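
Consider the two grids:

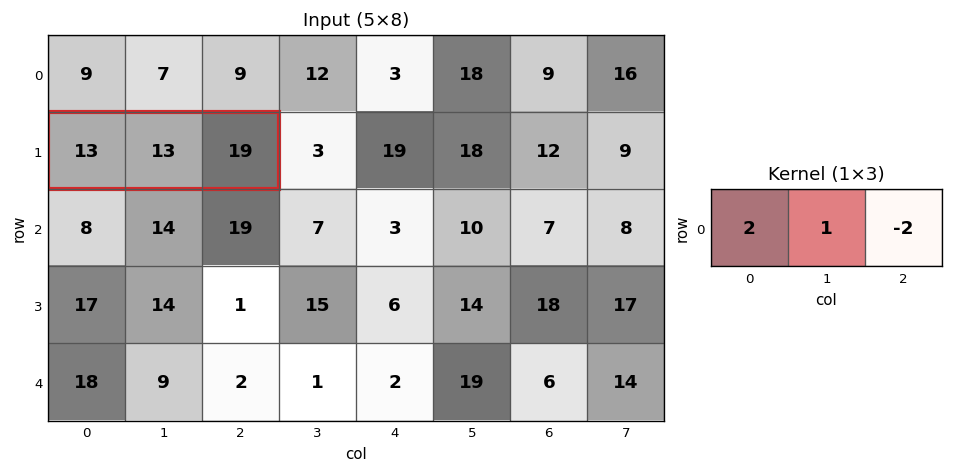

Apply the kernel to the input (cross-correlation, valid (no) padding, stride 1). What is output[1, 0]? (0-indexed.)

1

The receptive field on the input at this output position is [13 13 19]. Elementwise product with the kernel and sum: 13·2 + 13·1 + 19·-2.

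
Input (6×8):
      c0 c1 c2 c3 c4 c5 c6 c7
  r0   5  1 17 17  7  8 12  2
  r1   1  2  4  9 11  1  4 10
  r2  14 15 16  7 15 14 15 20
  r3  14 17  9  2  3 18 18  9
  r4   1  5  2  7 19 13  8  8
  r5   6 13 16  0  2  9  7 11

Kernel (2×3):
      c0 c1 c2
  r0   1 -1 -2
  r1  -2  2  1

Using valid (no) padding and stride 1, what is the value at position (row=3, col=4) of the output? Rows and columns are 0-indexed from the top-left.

The receptive field on the input at this output position is [3 18 18 / 19 13 8]. Elementwise product with the kernel and sum: 3·1 + 18·-1 + 18·-2 + 19·-2 + 13·2 + 8·1.

-55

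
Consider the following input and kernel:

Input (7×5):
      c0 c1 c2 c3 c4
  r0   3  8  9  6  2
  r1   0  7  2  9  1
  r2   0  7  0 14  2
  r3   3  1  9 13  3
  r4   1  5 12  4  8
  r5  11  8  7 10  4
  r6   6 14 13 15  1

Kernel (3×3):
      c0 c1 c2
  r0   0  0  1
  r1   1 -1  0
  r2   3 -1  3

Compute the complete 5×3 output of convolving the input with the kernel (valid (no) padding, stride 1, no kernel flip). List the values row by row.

-5 74 -13
30 49 10
36 21 54
51 53 34
58 79 32

Output[0,0]: The receptive field on the input at this output position is [3 8 9 / 0 7 2 / 0 7 0]. Elementwise product with the kernel and sum: 9·1 + 0·1 + 7·-1 + 0·3 + 7·-1 + 0·3.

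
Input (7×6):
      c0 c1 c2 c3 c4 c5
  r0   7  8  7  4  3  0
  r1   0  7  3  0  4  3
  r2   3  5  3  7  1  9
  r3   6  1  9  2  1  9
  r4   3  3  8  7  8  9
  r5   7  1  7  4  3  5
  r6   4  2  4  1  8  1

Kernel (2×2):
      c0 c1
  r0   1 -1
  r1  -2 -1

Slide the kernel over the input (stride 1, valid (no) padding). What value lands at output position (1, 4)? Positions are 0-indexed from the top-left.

The receptive field on the input at this output position is [4 3 / 1 9]. Elementwise product with the kernel and sum: 4·1 + 3·-1 + 1·-2 + 9·-1.

-10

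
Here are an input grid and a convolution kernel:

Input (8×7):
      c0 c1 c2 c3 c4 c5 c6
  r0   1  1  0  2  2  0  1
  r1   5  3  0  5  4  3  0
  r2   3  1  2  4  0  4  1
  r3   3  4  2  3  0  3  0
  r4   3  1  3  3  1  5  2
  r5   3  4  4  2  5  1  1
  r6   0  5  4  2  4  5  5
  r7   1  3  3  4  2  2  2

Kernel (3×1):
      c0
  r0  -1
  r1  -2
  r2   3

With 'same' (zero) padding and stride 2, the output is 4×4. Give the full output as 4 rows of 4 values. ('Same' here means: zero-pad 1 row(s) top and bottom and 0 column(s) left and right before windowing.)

Output[0,0]: The receptive field on the zero-padded input at this output position is [0 / 1 / 5]. Elementwise product with the kernel and sum: 0·-1 + 1·-2 + 5·3.
Output[0,1]: The receptive field on the zero-padded input at this output position is [0 / 0 / 0]. Elementwise product with the kernel and sum: 0·-1 + 0·-2 + 0·3.

13 0 8 -2
-2 2 -4 -2
0 4 13 -1
0 -3 -7 -5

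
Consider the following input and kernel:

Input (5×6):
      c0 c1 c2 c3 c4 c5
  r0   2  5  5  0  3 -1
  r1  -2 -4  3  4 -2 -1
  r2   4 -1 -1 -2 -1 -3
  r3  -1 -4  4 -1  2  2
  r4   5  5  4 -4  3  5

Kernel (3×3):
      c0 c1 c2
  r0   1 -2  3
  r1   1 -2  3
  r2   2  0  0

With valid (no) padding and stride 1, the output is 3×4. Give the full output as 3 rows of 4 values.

Output[0,0]: The receptive field on the input at this output position is [2 5 5 / -2 -4 3 / 4 -1 -1]. Elementwise product with the kernel and sum: 2·1 + 5·-2 + 5·3 + -2·1 + -4·-2 + 3·3 + 4·2.

30 -5 1 -8
16 -11 -3 -6
32 -10 20 -16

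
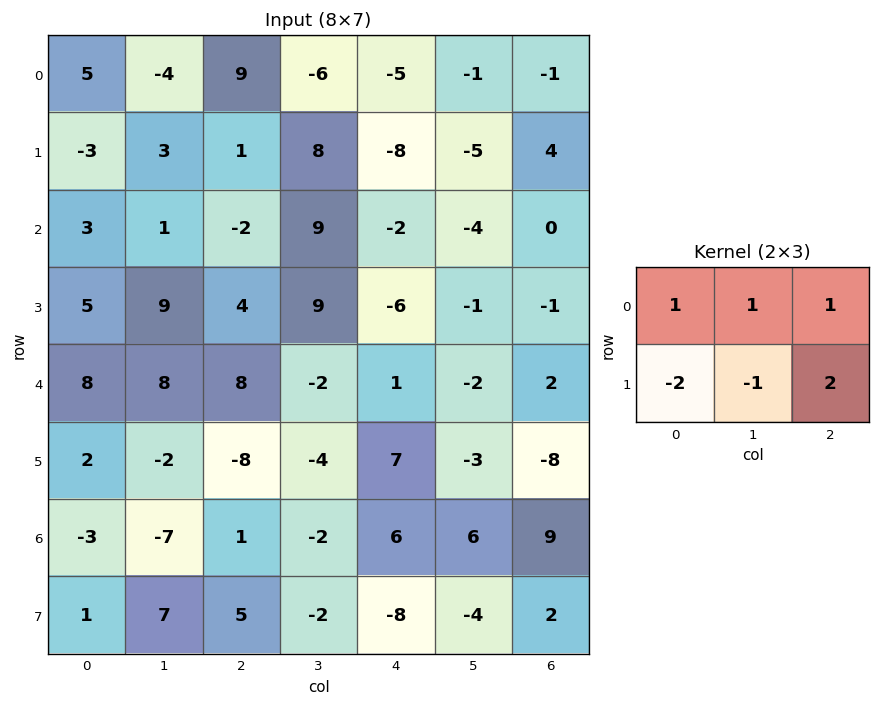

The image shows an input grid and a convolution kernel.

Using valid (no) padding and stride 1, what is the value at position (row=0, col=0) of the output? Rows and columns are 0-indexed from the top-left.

The receptive field on the input at this output position is [5 -4 9 / -3 3 1]. Elementwise product with the kernel and sum: 5·1 + -4·1 + 9·1 + -3·-2 + 3·-1 + 1·2.

15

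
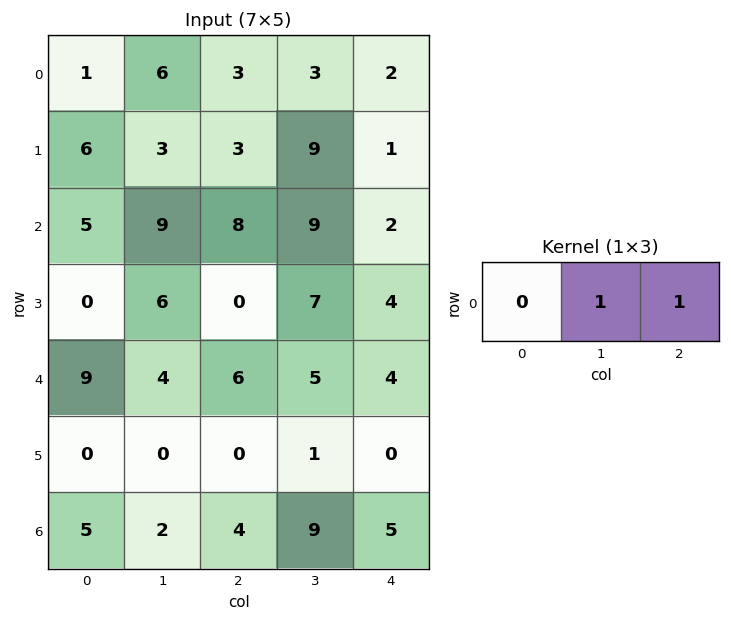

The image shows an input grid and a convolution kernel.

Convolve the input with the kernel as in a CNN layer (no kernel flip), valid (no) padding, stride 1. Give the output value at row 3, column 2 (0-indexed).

The receptive field on the input at this output position is [0 7 4]. Elementwise product with the kernel and sum: 7·1 + 4·1.

11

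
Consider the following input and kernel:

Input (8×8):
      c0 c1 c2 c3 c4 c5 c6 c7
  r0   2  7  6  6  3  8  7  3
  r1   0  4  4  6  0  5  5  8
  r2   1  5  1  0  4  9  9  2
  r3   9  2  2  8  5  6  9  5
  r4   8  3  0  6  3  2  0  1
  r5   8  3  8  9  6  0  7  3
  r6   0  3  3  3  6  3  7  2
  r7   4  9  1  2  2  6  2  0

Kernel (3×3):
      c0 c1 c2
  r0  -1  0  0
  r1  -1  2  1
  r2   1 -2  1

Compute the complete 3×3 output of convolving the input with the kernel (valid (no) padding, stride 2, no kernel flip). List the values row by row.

Output[0,0]: The receptive field on the input at this output position is [2 7 6 / 0 4 4 / 1 5 1]. Elementwise product with the kernel and sum: 2·-1 + 0·-1 + 4·2 + 4·1 + 1·1 + 5·-2 + 1·1.
Output[0,1]: The receptive field on the input at this output position is [6 6 3 / 4 6 0 / 1 0 4]. Elementwise product with the kernel and sum: 6·-1 + 4·-1 + 6·2 + 0·1 + 1·1 + 0·-2 + 4·1.

2 7 7
-2 9 11
-5 19 5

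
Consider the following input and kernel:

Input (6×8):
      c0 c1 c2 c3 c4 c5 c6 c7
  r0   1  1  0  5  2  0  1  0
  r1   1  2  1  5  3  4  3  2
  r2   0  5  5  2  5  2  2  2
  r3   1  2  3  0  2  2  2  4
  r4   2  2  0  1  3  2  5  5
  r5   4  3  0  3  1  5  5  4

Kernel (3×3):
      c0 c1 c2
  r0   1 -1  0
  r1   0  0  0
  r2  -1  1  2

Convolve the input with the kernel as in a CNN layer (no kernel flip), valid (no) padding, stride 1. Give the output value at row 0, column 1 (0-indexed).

The receptive field on the input at this output position is [1 0 5 / 2 1 5 / 5 5 2]. Elementwise product with the kernel and sum: 1·1 + 0·-1 + 5·-1 + 5·1 + 2·2.

5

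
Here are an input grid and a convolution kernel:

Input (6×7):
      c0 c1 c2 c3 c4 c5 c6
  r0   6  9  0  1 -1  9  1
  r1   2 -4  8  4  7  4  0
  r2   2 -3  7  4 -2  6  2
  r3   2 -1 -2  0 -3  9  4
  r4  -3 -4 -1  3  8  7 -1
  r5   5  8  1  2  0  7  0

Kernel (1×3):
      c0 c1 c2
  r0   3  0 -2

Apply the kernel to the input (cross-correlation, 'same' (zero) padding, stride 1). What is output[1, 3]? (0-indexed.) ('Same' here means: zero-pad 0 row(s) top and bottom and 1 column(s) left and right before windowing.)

10

The receptive field on the zero-padded input at this output position is [8 4 7]. Elementwise product with the kernel and sum: 8·3 + 7·-2.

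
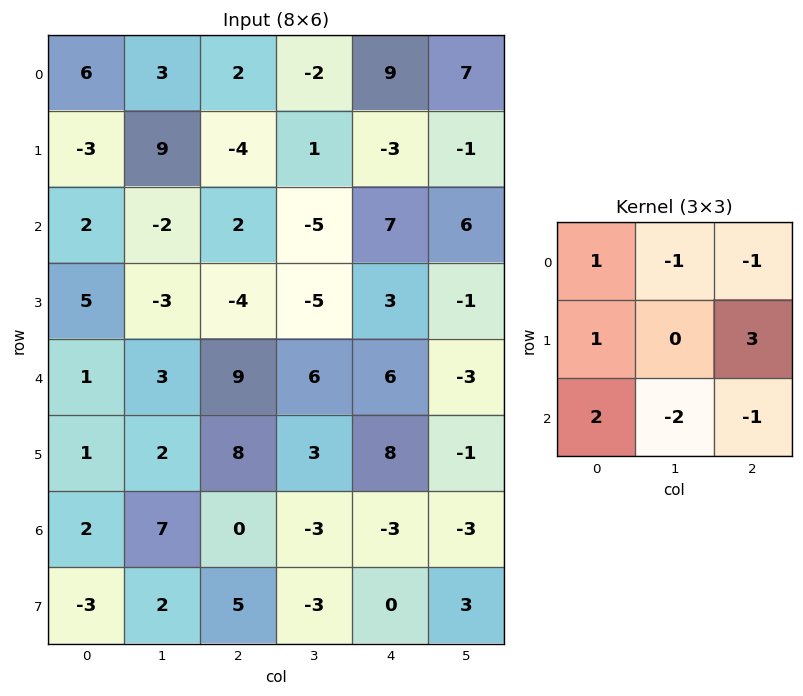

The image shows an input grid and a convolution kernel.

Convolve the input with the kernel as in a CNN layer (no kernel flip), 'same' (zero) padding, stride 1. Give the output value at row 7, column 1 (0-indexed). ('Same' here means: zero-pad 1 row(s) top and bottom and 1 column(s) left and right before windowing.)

7

The receptive field on the zero-padded input at this output position is [2 7 0 / -3 2 5 / 0 0 0]. Elementwise product with the kernel and sum: 2·1 + 7·-1 + 0·-1 + -3·1 + 5·3 + 0·2 + 0·-2 + 0·-1.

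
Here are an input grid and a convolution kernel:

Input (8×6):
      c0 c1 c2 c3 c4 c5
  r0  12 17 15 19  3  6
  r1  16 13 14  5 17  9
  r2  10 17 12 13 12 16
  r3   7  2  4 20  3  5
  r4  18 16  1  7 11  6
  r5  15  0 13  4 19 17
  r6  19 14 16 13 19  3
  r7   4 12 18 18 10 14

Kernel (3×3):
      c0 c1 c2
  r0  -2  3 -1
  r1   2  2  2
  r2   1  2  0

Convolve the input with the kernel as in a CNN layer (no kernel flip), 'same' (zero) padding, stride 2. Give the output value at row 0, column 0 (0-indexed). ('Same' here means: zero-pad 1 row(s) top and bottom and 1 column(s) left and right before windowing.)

90

The receptive field on the zero-padded input at this output position is [0 0 0 / 0 12 17 / 0 16 13]. Elementwise product with the kernel and sum: 0·-2 + 0·3 + 0·-1 + 0·2 + 12·2 + 17·2 + 0·1 + 16·2.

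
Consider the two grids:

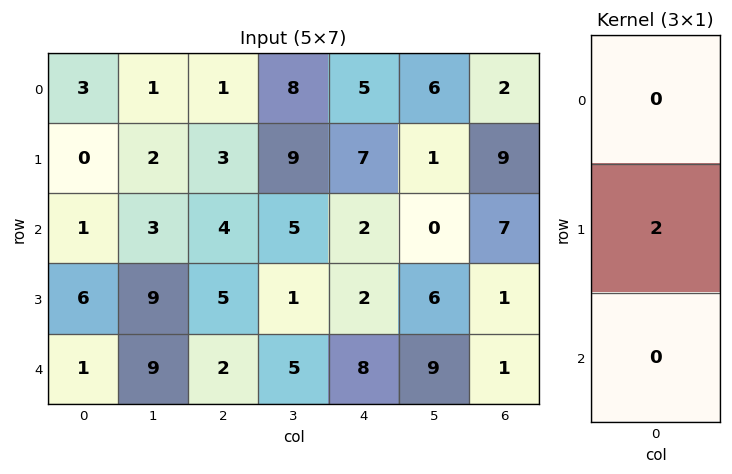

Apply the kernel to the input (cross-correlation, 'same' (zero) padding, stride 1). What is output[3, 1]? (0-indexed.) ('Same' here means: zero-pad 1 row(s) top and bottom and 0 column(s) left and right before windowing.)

18

The receptive field on the zero-padded input at this output position is [3 / 9 / 9]. Elementwise product with the kernel and sum: 9·2.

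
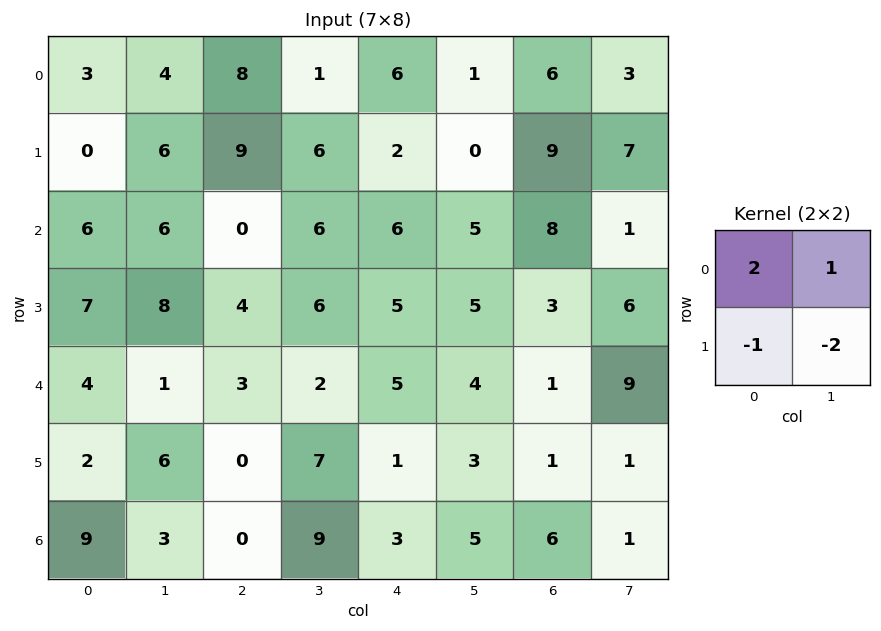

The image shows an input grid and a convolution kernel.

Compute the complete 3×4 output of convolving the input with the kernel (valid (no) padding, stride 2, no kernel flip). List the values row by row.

-2 -4 11 -8
-5 -10 2 2
-5 -6 7 8

Output[0,0]: The receptive field on the input at this output position is [3 4 / 0 6]. Elementwise product with the kernel and sum: 3·2 + 4·1 + 0·-1 + 6·-2.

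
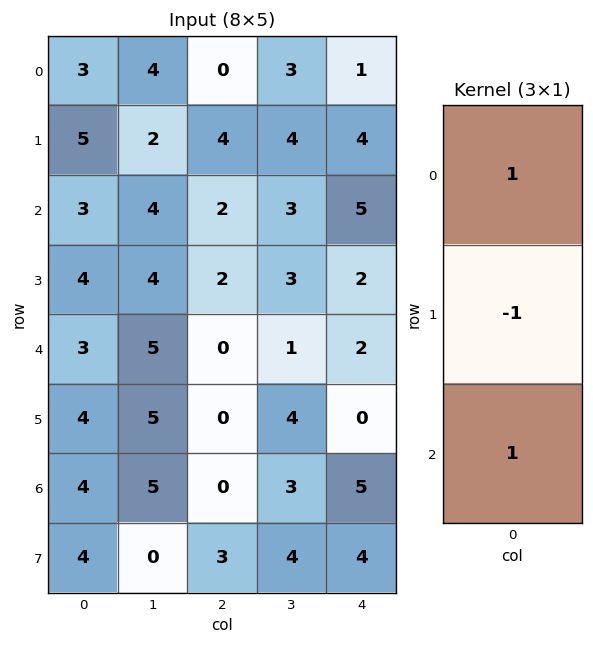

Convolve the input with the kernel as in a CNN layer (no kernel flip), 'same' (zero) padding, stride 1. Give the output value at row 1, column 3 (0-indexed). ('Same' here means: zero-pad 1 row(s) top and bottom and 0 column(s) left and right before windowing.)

2

The receptive field on the zero-padded input at this output position is [3 / 4 / 3]. Elementwise product with the kernel and sum: 3·1 + 4·-1 + 3·1.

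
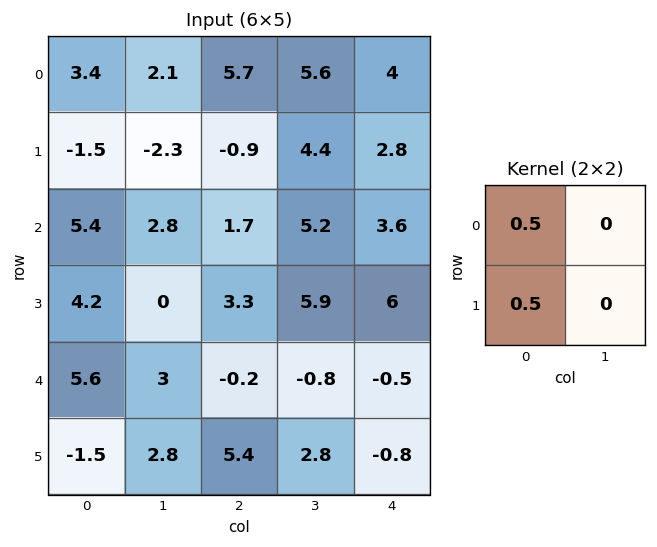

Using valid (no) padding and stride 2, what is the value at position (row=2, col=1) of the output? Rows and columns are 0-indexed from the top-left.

2.6

The receptive field on the input at this output position is [-0.2 -0.8 / 5.4 2.8]. Elementwise product with the kernel and sum: -0.2·0.5 + 5.4·0.5.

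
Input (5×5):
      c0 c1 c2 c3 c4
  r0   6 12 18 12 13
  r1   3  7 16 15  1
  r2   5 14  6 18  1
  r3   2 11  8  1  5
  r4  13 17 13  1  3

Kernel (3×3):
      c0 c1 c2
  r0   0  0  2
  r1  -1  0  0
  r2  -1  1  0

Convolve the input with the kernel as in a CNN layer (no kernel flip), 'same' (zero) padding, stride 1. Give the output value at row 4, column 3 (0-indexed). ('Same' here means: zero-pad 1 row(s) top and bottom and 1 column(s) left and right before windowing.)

The receptive field on the zero-padded input at this output position is [8 1 5 / 13 1 3 / 0 0 0]. Elementwise product with the kernel and sum: 5·2 + 13·-1 + 0·-1 + 0·1.

-3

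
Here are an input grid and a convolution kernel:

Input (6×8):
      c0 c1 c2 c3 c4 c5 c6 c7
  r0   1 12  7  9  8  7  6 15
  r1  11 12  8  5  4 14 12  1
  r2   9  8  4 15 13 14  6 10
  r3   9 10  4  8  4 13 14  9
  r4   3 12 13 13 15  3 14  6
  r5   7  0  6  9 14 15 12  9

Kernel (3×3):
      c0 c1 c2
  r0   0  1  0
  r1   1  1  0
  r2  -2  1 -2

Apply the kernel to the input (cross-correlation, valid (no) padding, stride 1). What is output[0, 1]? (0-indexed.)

The receptive field on the input at this output position is [12 7 9 / 12 8 5 / 8 4 15]. Elementwise product with the kernel and sum: 7·1 + 12·1 + 8·1 + 8·-2 + 4·1 + 15·-2.

-15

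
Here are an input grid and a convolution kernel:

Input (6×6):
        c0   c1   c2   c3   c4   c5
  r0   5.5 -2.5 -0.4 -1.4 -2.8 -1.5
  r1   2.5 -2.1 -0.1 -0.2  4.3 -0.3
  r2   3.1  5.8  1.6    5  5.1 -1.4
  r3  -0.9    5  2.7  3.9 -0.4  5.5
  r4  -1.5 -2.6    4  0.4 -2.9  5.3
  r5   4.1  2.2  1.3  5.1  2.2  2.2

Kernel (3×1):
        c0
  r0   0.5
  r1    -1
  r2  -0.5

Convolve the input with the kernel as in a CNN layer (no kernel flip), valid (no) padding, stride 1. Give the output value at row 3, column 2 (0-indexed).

The receptive field on the input at this output position is [2.7 / 4 / 1.3]. Elementwise product with the kernel and sum: 2.7·0.5 + 4·-1 + 1.3·-0.5.

-3.3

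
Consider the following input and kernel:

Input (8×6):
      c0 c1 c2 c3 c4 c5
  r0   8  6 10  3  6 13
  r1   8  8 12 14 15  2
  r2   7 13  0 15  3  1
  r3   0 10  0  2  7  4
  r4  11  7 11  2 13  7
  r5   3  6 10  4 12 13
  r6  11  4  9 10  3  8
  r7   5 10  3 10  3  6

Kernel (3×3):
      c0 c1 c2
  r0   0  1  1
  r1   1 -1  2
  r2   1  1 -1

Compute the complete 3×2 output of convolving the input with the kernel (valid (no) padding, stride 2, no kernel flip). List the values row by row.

Output[0,0]: The receptive field on the input at this output position is [8 6 10 / 8 8 12 / 7 13 0]. Elementwise product with the kernel and sum: 6·1 + 10·1 + 8·1 + 8·-1 + 12·2 + 7·1 + 13·1 + 0·-1.
Output[0,1]: The receptive field on the input at this output position is [10 3 6 / 12 14 15 / 0 15 3]. Elementwise product with the kernel and sum: 3·1 + 6·1 + 12·1 + 14·-1 + 15·2 + 0·1 + 15·1 + 3·-1.

60 49
10 30
41 61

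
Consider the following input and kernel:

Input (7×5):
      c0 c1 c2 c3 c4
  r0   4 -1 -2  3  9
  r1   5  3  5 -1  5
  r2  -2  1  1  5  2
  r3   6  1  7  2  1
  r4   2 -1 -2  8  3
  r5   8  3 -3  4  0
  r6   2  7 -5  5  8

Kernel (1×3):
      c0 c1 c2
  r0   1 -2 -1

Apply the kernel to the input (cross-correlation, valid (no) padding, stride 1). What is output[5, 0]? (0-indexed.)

5

The receptive field on the input at this output position is [8 3 -3]. Elementwise product with the kernel and sum: 8·1 + 3·-2 + -3·-1.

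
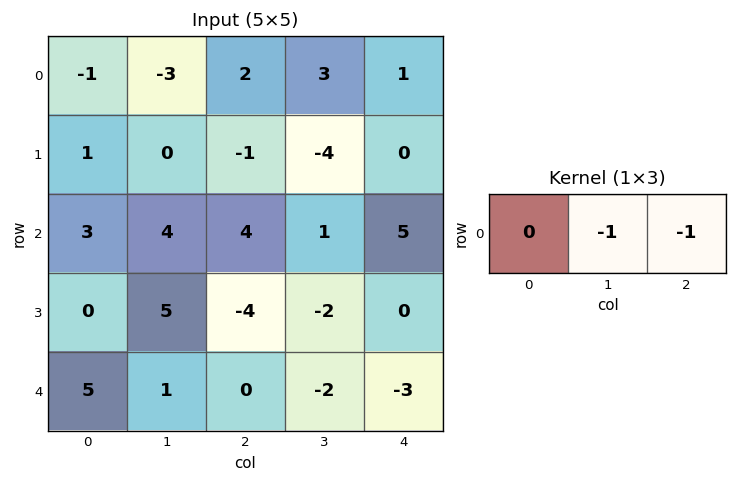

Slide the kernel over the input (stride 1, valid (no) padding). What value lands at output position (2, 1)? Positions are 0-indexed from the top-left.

The receptive field on the input at this output position is [4 4 1]. Elementwise product with the kernel and sum: 4·-1 + 1·-1.

-5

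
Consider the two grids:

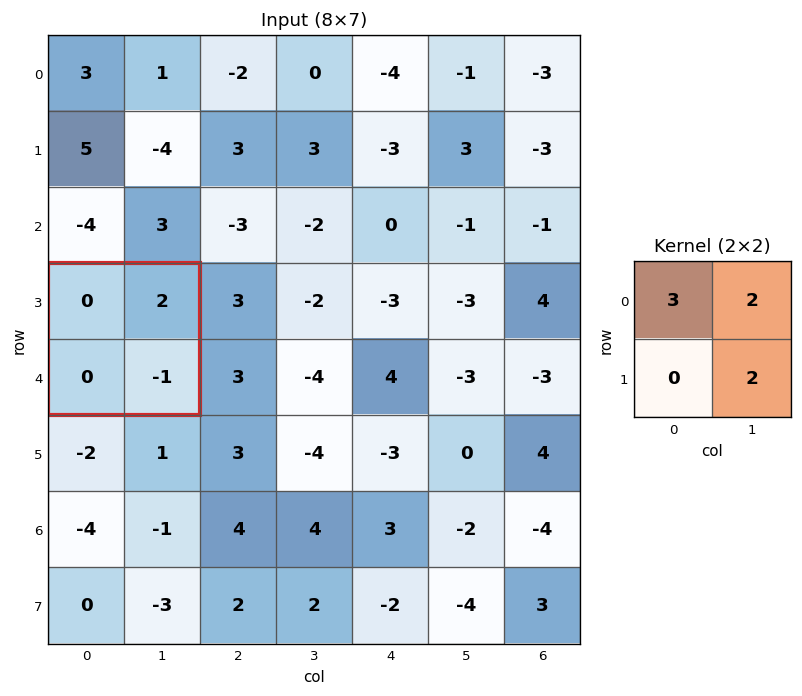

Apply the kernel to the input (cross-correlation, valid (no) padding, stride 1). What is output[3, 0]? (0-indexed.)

2

The receptive field on the input at this output position is [0 2 / 0 -1]. Elementwise product with the kernel and sum: 0·3 + 2·2 + -1·2.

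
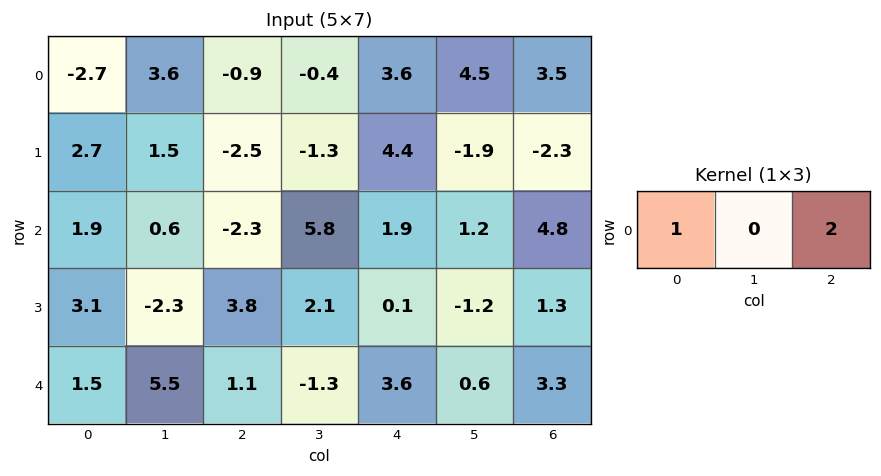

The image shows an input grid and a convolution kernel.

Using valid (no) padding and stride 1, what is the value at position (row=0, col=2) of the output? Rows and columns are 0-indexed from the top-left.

The receptive field on the input at this output position is [-0.9 -0.4 3.6]. Elementwise product with the kernel and sum: -0.9·1 + 3.6·2.

6.3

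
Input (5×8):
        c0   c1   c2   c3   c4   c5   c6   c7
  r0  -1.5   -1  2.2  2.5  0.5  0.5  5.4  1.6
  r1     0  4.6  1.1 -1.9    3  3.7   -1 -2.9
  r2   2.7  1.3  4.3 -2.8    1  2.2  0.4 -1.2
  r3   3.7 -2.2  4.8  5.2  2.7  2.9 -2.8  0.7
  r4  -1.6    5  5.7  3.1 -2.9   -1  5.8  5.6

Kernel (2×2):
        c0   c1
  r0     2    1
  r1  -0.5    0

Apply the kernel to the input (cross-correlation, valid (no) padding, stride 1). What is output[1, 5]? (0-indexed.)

5.3

The receptive field on the input at this output position is [3.7 -1 / 2.2 0.4]. Elementwise product with the kernel and sum: 3.7·2 + -1·1 + 2.2·-0.5.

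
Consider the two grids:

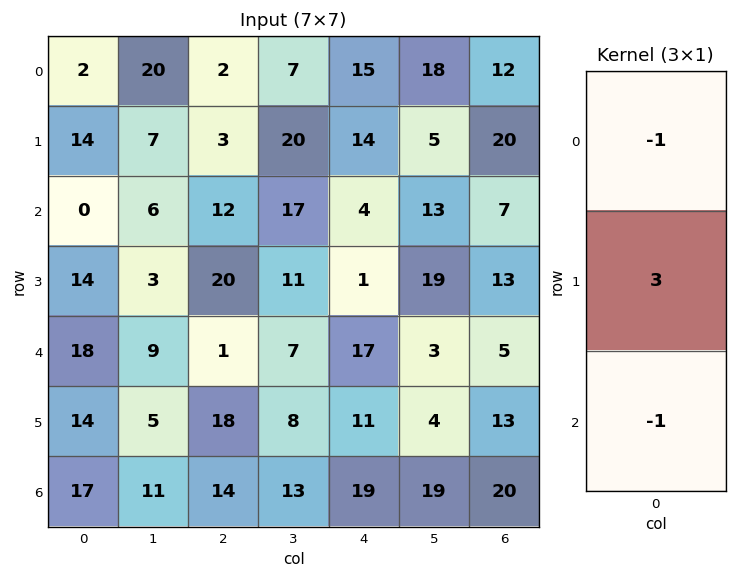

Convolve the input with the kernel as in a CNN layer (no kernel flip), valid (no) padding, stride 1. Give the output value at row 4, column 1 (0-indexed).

-5

The receptive field on the input at this output position is [9 / 5 / 11]. Elementwise product with the kernel and sum: 9·-1 + 5·3 + 11·-1.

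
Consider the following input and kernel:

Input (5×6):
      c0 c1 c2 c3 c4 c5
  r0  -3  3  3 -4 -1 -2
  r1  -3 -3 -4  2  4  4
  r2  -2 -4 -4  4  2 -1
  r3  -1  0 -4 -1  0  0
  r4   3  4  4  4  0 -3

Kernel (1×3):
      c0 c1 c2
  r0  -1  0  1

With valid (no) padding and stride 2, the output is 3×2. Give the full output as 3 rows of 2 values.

Output[0,0]: The receptive field on the input at this output position is [-3 3 3]. Elementwise product with the kernel and sum: -3·-1 + 3·1.

6 -4
-2 6
1 -4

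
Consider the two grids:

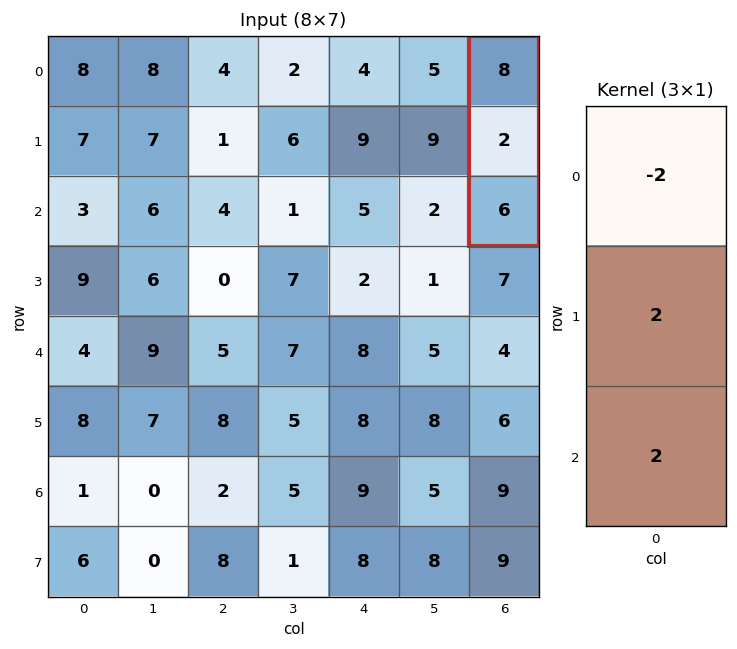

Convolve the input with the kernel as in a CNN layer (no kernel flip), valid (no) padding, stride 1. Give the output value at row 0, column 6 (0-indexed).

The receptive field on the input at this output position is [8 / 2 / 6]. Elementwise product with the kernel and sum: 8·-2 + 2·2 + 6·2.

0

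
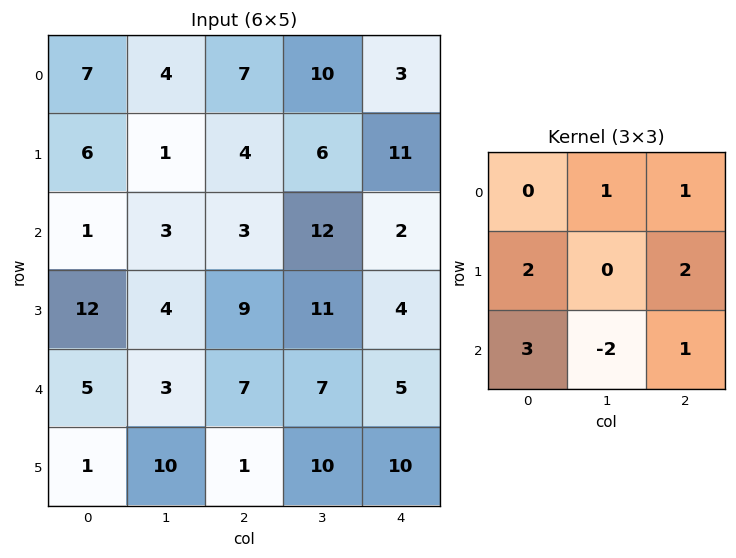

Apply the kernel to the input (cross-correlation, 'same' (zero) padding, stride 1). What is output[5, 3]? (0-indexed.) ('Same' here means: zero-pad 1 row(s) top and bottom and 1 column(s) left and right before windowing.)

34

The receptive field on the zero-padded input at this output position is [7 7 5 / 1 10 10 / 0 0 0]. Elementwise product with the kernel and sum: 7·1 + 5·1 + 1·2 + 10·2 + 0·3 + 0·-2 + 0·1.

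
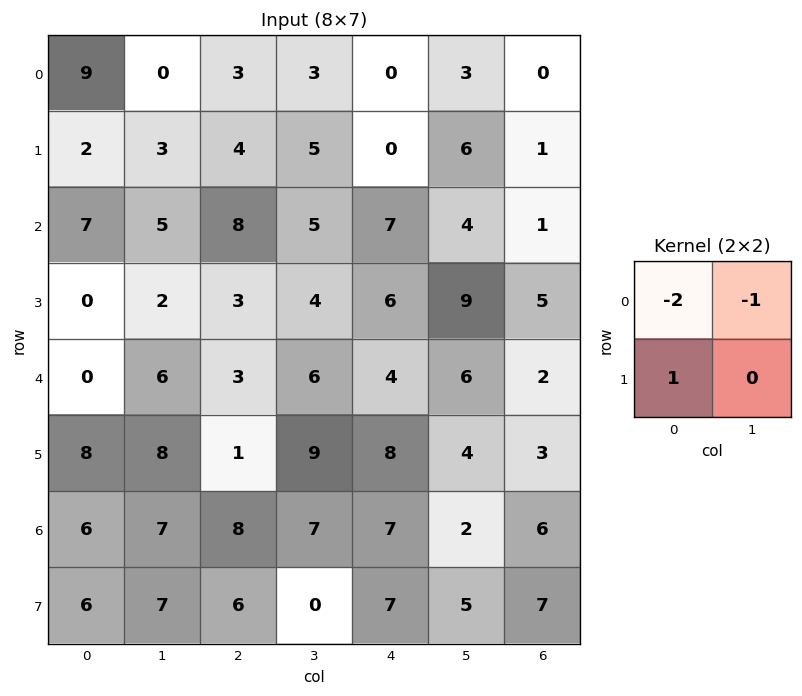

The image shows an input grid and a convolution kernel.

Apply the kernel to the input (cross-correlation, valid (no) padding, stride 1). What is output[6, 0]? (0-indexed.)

-13

The receptive field on the input at this output position is [6 7 / 6 7]. Elementwise product with the kernel and sum: 6·-2 + 7·-1 + 6·1.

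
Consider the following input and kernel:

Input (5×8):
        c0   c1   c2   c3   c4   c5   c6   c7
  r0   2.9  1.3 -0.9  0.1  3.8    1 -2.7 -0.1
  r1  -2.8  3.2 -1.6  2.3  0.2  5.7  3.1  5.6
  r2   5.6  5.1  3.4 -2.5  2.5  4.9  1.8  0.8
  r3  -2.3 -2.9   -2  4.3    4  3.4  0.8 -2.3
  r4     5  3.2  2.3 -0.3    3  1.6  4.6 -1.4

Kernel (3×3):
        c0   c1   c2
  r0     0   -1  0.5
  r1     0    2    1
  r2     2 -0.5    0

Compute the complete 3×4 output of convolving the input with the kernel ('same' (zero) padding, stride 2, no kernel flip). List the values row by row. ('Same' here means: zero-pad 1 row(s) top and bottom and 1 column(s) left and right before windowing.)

8.5 5.5 13.1 4.35
21.85 2.25 19.15 10.5
14.05 8.45 5.3 5.85

Output[0,0]: The receptive field on the zero-padded input at this output position is [0 0 0 / 0 2.9 1.3 / 0 -2.8 3.2]. Elementwise product with the kernel and sum: 0·-1 + 0·0.5 + 2.9·2 + 1.3·1 + 0·2 + -2.8·-0.5.
Output[0,1]: The receptive field on the zero-padded input at this output position is [0 0 0 / 1.3 -0.9 0.1 / 3.2 -1.6 2.3]. Elementwise product with the kernel and sum: 0·-1 + 0·0.5 + -0.9·2 + 0.1·1 + 3.2·2 + -1.6·-0.5.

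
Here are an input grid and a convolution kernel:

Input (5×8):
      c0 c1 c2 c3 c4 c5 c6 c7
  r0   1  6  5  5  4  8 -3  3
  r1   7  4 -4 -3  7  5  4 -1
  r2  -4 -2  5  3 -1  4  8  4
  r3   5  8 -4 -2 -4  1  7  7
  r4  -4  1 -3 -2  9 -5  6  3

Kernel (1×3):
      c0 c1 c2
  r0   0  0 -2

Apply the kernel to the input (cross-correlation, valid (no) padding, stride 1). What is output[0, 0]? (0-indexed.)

-10

The receptive field on the input at this output position is [1 6 5]. Elementwise product with the kernel and sum: 5·-2.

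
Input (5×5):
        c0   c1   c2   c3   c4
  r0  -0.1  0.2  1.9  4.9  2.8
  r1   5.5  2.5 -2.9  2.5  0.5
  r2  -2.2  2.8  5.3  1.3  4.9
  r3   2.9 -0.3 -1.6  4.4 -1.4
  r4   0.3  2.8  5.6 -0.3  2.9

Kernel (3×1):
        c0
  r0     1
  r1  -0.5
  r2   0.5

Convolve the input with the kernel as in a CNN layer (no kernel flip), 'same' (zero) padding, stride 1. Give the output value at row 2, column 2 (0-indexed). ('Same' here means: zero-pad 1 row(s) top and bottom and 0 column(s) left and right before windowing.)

The receptive field on the zero-padded input at this output position is [-2.9 / 5.3 / -1.6]. Elementwise product with the kernel and sum: -2.9·1 + 5.3·-0.5 + -1.6·0.5.

-6.35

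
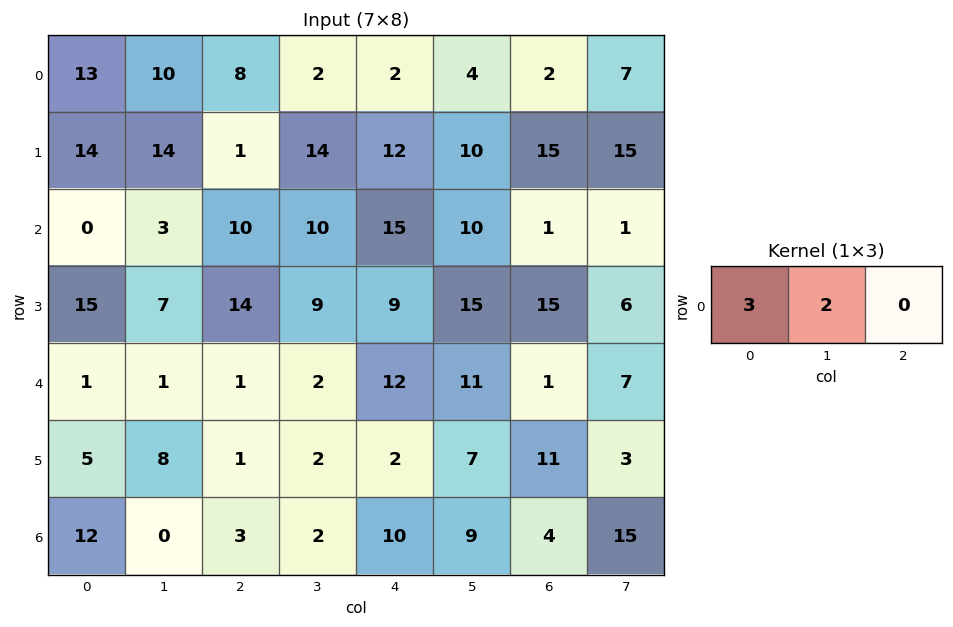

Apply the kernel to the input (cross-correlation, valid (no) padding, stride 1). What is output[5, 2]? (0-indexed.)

The receptive field on the input at this output position is [1 2 2]. Elementwise product with the kernel and sum: 1·3 + 2·2.

7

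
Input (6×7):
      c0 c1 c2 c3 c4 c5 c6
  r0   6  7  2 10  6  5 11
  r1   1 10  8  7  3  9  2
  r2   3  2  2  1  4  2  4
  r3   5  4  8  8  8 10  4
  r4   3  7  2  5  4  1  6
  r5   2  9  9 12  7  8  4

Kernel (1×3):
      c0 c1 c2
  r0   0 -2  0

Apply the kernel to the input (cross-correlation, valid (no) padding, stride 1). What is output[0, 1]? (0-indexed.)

-4

The receptive field on the input at this output position is [7 2 10]. Elementwise product with the kernel and sum: 2·-2.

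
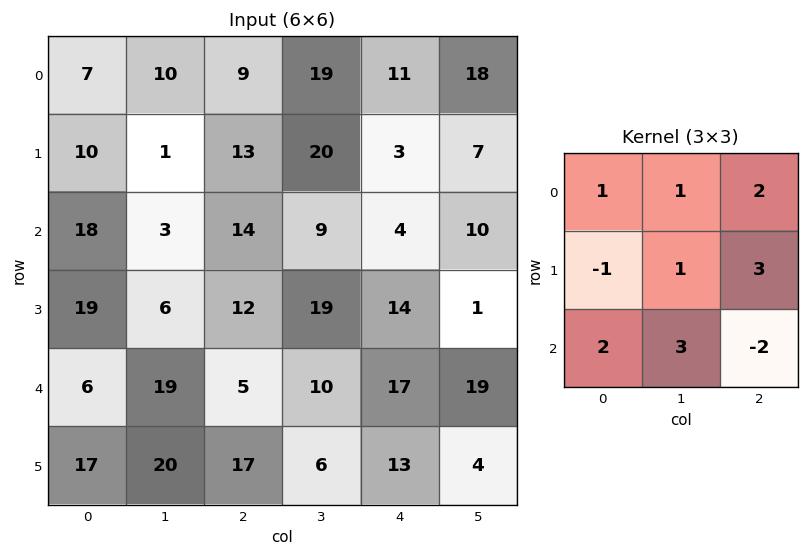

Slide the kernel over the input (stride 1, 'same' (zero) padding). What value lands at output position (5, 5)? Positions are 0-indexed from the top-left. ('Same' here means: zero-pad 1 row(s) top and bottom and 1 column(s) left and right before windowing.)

27

The receptive field on the zero-padded input at this output position is [17 19 0 / 13 4 0 / 0 0 0]. Elementwise product with the kernel and sum: 17·1 + 19·1 + 0·2 + 13·-1 + 4·1 + 0·3 + 0·2 + 0·3 + 0·-2.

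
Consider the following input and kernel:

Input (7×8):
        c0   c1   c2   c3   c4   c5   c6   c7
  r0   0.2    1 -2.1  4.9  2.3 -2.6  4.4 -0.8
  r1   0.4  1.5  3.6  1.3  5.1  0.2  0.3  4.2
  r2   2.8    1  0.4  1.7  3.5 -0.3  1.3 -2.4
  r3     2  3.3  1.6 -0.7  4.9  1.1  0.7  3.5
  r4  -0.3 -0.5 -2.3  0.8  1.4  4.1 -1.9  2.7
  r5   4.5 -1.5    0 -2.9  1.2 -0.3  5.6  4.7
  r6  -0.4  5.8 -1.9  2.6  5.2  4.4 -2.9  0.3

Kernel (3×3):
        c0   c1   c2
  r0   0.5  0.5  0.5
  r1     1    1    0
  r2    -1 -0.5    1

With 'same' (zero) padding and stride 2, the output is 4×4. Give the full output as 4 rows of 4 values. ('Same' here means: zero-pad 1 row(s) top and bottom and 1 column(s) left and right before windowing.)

Output[0,0]: The receptive field on the zero-padded input at this output position is [0 0 0 / 0 0.2 1 / 0 0.4 1.5]. Elementwise product with the kernel and sum: 0·0.5 + 0·0.5 + 0·0.5 + 0·1 + 0.2·1 + 0·-1 + 0.4·-0.5 + 1.5·1.
Output[0,1]: The receptive field on the zero-padded input at this output position is [0 0 0 / 1 -2.1 4.9 / 1.5 3.6 1.3]. Elementwise product with the kernel and sum: 0·0.5 + 0·0.5 + 0·0.5 + 1·1 + -2.1·1 + 1.5·-1 + 3.6·-0.5 + 1.3·1.

1.5 -3.1 3.55 5.65
6.05 -0.2 7.85 5.4
-1.4 -2.1 6.85 7.05
1.1 1.7 6.8 6.5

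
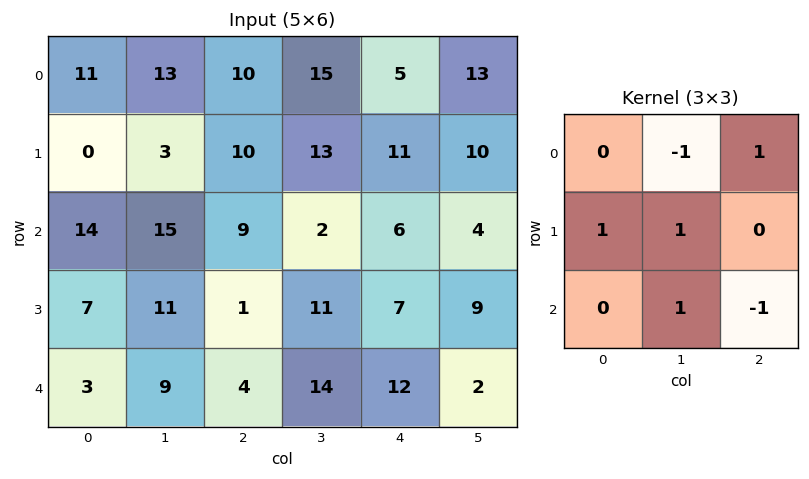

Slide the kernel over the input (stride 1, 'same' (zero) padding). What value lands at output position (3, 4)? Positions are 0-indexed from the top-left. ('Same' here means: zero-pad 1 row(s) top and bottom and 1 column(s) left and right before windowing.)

The receptive field on the zero-padded input at this output position is [2 6 4 / 11 7 9 / 14 12 2]. Elementwise product with the kernel and sum: 6·-1 + 4·1 + 11·1 + 7·1 + 12·1 + 2·-1.

26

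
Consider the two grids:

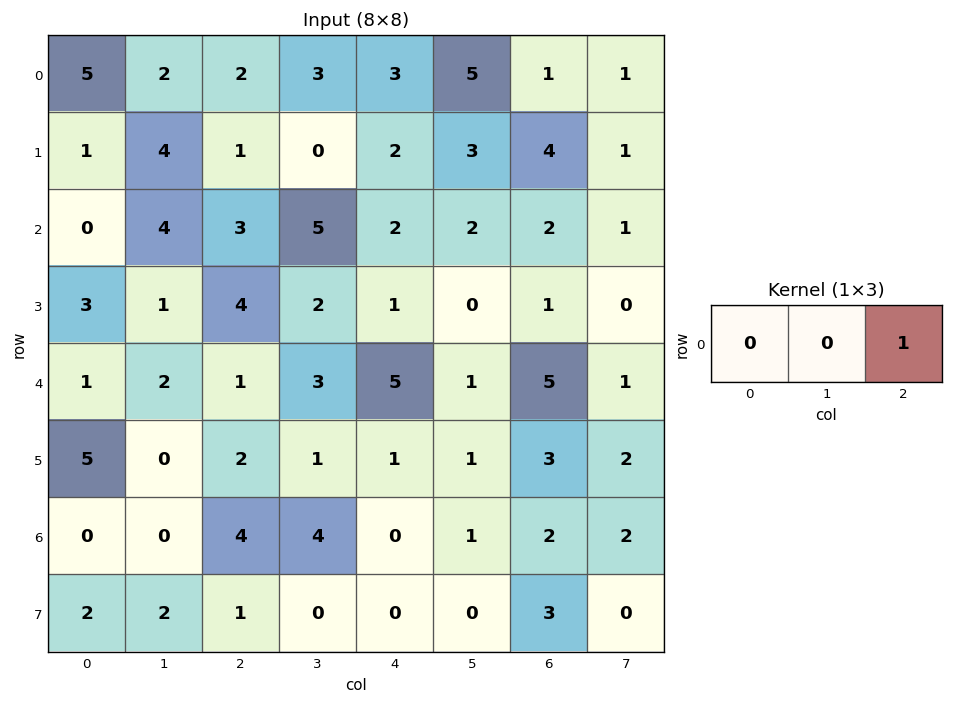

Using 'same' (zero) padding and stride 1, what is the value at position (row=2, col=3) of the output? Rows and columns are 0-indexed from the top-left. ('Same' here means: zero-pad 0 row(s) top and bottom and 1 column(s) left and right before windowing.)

2

The receptive field on the zero-padded input at this output position is [3 5 2]. Elementwise product with the kernel and sum: 2·1.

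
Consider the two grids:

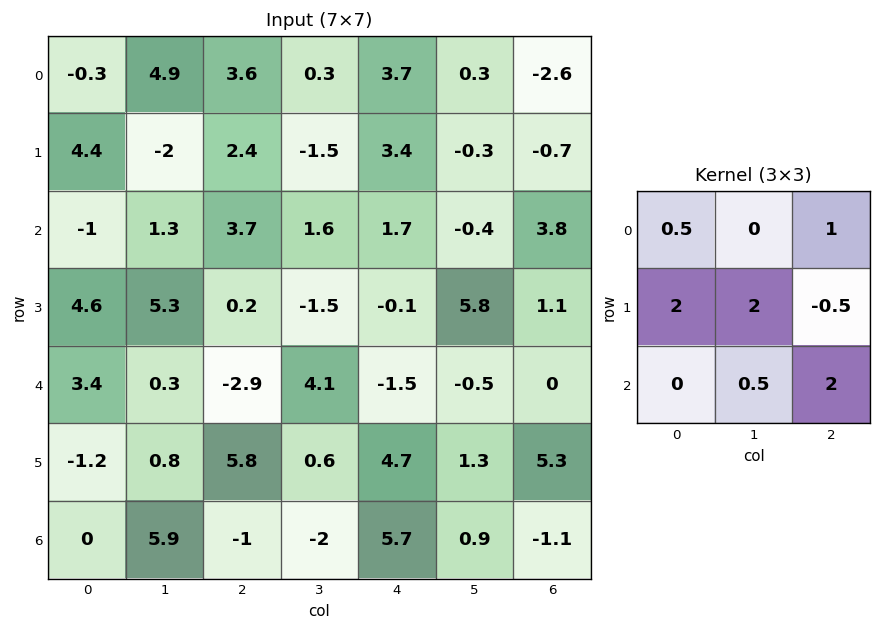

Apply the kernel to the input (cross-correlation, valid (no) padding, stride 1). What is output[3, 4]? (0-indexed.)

The receptive field on the input at this output position is [-0.1 5.8 1.1 / -1.5 -0.5 0 / 4.7 1.3 5.3]. Elementwise product with the kernel and sum: -0.1·0.5 + 1.1·1 + -1.5·2 + -0.5·2 + 0·-0.5 + 1.3·0.5 + 5.3·2.

8.3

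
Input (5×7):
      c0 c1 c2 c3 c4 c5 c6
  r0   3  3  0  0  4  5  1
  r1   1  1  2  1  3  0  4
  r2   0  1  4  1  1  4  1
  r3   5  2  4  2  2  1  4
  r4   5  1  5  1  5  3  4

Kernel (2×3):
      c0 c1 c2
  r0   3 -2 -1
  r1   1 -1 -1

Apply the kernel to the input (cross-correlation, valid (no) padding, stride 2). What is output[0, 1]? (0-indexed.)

The receptive field on the input at this output position is [0 0 4 / 2 1 3]. Elementwise product with the kernel and sum: 0·3 + 0·-2 + 4·-1 + 2·1 + 1·-1 + 3·-1.

-6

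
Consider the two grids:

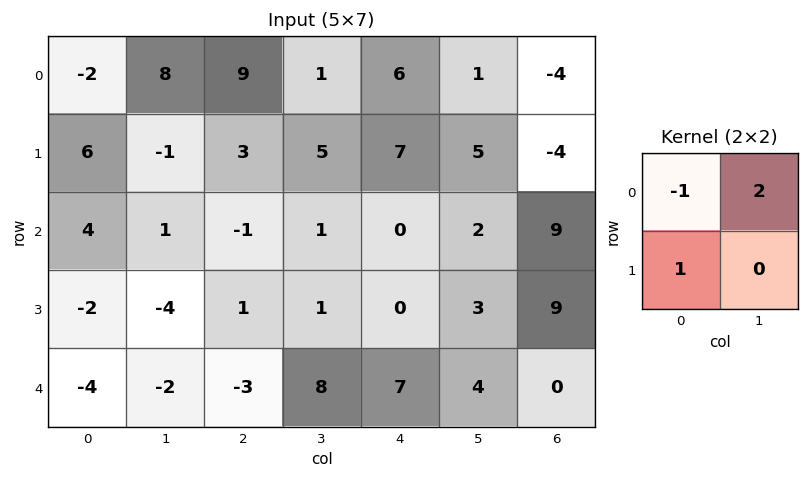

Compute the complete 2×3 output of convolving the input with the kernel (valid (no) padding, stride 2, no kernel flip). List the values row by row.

Output[0,0]: The receptive field on the input at this output position is [-2 8 / 6 -1]. Elementwise product with the kernel and sum: -2·-1 + 8·2 + 6·1.

24 -4 3
-4 4 4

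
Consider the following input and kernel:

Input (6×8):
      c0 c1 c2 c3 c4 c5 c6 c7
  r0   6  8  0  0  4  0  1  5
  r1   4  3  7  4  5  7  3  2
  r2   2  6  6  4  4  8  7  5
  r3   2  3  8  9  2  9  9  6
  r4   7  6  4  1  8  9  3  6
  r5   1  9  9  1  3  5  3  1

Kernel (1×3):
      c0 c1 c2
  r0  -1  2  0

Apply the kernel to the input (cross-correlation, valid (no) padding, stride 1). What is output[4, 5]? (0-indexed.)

The receptive field on the input at this output position is [9 3 6]. Elementwise product with the kernel and sum: 9·-1 + 3·2.

-3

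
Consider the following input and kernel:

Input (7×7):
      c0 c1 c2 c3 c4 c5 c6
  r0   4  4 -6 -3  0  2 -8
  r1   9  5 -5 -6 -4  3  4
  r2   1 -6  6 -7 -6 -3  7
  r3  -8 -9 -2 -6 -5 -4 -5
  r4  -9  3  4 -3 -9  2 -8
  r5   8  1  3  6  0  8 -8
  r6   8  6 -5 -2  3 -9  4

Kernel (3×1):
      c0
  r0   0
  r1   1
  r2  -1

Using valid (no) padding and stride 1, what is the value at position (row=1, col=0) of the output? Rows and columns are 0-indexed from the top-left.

9

The receptive field on the input at this output position is [9 / 1 / -8]. Elementwise product with the kernel and sum: 1·1 + -8·-1.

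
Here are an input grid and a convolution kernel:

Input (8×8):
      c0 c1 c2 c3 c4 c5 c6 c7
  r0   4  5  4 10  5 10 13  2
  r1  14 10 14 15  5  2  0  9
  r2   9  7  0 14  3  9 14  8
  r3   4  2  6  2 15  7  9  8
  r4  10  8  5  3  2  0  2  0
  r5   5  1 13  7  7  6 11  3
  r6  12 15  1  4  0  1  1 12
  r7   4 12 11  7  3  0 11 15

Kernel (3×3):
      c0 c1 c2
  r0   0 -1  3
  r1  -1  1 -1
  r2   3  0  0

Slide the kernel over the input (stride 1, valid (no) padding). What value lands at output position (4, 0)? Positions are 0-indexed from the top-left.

26

The receptive field on the input at this output position is [10 8 5 / 5 1 13 / 12 15 1]. Elementwise product with the kernel and sum: 8·-1 + 5·3 + 5·-1 + 1·1 + 13·-1 + 12·3.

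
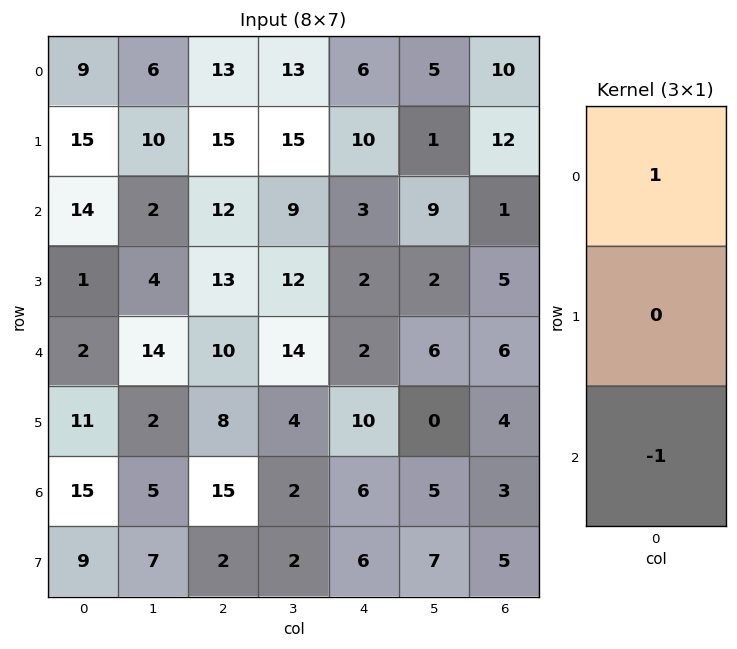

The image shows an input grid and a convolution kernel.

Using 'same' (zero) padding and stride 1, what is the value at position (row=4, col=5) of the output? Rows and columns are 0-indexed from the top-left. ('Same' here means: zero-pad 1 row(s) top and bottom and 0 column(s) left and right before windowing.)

The receptive field on the zero-padded input at this output position is [2 / 6 / 0]. Elementwise product with the kernel and sum: 2·1 + 0·-1.

2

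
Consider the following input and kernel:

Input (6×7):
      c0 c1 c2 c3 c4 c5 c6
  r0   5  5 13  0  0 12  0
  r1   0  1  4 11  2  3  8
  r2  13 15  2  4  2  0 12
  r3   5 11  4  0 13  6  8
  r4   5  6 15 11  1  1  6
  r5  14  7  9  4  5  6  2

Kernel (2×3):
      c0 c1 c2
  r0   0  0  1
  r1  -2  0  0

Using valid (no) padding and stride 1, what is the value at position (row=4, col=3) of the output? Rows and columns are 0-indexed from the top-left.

-7

The receptive field on the input at this output position is [11 1 1 / 4 5 6]. Elementwise product with the kernel and sum: 1·1 + 4·-2.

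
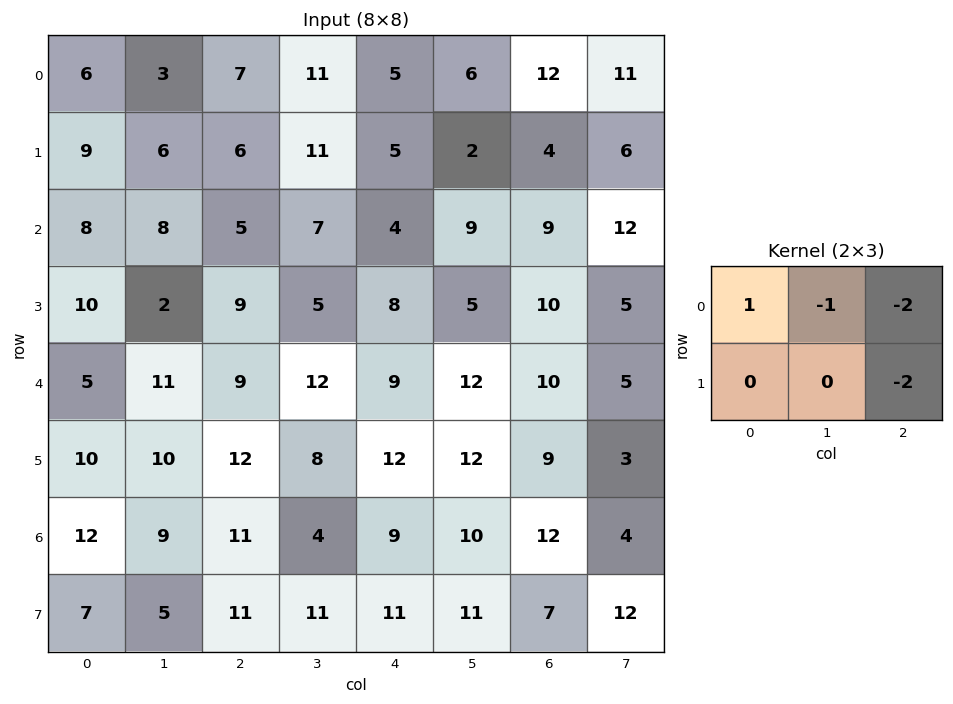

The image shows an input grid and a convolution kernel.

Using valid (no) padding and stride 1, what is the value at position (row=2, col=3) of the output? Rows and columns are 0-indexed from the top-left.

-25

The receptive field on the input at this output position is [7 4 9 / 5 8 5]. Elementwise product with the kernel and sum: 7·1 + 4·-1 + 9·-2 + 5·-2.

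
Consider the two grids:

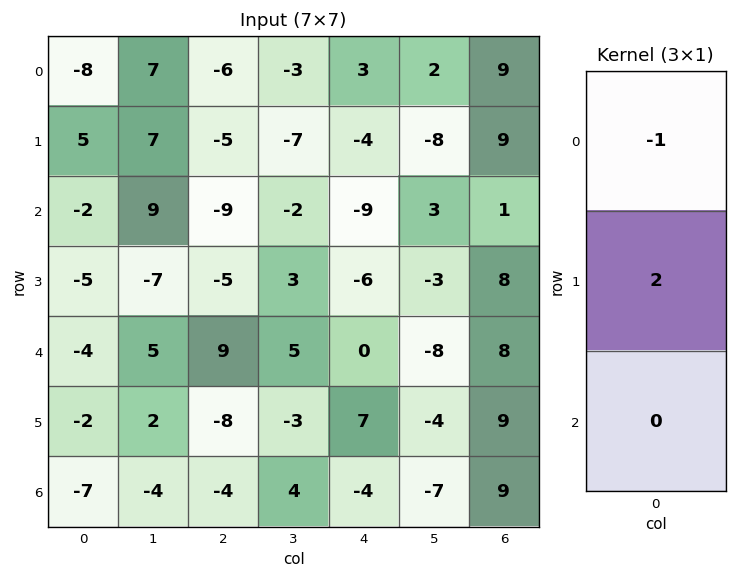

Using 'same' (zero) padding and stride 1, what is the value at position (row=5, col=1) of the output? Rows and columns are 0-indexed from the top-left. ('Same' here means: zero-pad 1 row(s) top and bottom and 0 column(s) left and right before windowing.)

-1

The receptive field on the zero-padded input at this output position is [5 / 2 / -4]. Elementwise product with the kernel and sum: 5·-1 + 2·2.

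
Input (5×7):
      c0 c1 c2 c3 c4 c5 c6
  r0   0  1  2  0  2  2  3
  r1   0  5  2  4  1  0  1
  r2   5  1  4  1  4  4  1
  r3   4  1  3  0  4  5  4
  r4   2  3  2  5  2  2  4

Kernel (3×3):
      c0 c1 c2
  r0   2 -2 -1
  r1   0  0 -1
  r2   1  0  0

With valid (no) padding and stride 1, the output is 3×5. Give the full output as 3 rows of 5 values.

-1 -5 5 -5 0
-12 2 -6 2 4
3 -4 0 -10 -3

Output[0,0]: The receptive field on the input at this output position is [0 1 2 / 0 5 2 / 5 1 4]. Elementwise product with the kernel and sum: 0·2 + 1·-2 + 2·-1 + 2·-1 + 5·1.
Output[0,1]: The receptive field on the input at this output position is [1 2 0 / 5 2 4 / 1 4 1]. Elementwise product with the kernel and sum: 1·2 + 2·-2 + 0·-1 + 4·-1 + 1·1.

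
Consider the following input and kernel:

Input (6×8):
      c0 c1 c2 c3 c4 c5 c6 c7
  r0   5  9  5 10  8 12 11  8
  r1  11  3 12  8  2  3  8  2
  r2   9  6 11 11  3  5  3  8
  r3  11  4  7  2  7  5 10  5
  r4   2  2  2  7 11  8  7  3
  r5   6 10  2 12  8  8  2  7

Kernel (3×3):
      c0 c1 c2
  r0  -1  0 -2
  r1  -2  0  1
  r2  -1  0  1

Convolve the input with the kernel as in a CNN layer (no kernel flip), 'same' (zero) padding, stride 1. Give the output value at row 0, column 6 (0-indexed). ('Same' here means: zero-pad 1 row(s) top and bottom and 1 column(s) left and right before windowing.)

-17

The receptive field on the zero-padded input at this output position is [0 0 0 / 12 11 8 / 3 8 2]. Elementwise product with the kernel and sum: 0·-1 + 0·-2 + 12·-2 + 8·1 + 3·-1 + 2·1.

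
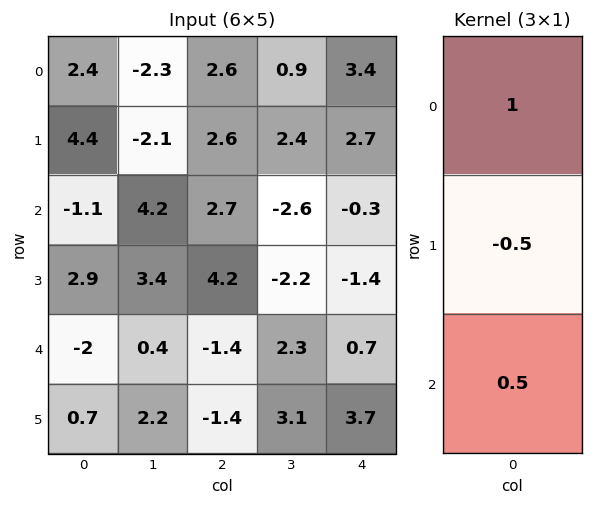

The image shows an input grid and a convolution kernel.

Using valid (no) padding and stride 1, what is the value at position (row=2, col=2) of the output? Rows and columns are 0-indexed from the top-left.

The receptive field on the input at this output position is [2.7 / 4.2 / -1.4]. Elementwise product with the kernel and sum: 2.7·1 + 4.2·-0.5 + -1.4·0.5.

-0.1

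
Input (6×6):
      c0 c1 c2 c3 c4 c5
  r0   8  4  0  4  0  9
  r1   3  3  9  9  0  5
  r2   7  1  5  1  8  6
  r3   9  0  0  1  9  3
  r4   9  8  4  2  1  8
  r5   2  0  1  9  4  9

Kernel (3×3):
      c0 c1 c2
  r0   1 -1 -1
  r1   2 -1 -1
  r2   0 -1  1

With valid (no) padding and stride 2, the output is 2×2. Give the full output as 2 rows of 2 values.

2 12
15 -15

Output[0,0]: The receptive field on the input at this output position is [8 4 0 / 3 3 9 / 7 1 5]. Elementwise product with the kernel and sum: 8·1 + 4·-1 + 0·-1 + 3·2 + 3·-1 + 9·-1 + 1·-1 + 5·1.
Output[0,1]: The receptive field on the input at this output position is [0 4 0 / 9 9 0 / 5 1 8]. Elementwise product with the kernel and sum: 0·1 + 4·-1 + 0·-1 + 9·2 + 9·-1 + 0·-1 + 1·-1 + 8·1.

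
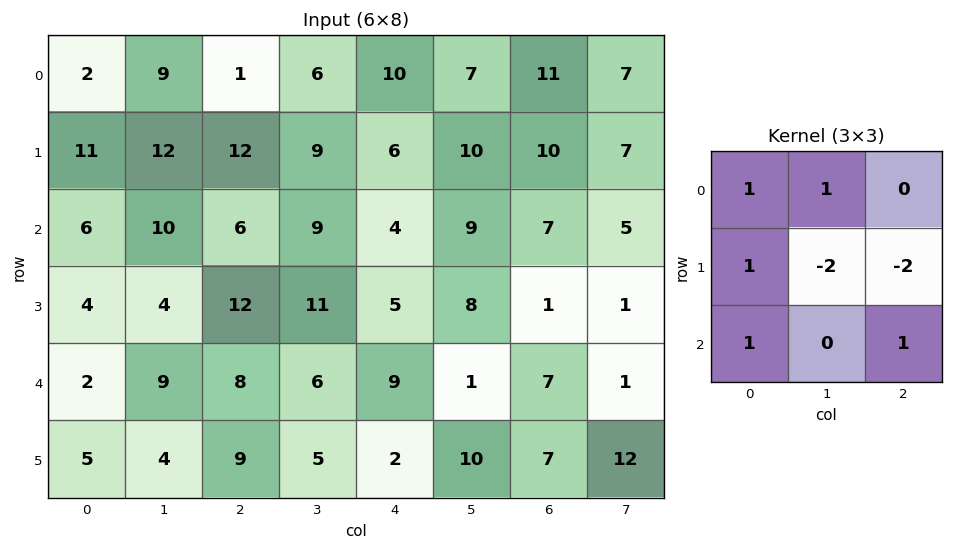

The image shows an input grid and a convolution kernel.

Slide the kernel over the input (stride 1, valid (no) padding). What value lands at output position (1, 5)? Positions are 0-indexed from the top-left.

14

The receptive field on the input at this output position is [10 10 7 / 9 7 5 / 8 1 1]. Elementwise product with the kernel and sum: 10·1 + 10·1 + 9·1 + 7·-2 + 5·-2 + 8·1 + 1·1.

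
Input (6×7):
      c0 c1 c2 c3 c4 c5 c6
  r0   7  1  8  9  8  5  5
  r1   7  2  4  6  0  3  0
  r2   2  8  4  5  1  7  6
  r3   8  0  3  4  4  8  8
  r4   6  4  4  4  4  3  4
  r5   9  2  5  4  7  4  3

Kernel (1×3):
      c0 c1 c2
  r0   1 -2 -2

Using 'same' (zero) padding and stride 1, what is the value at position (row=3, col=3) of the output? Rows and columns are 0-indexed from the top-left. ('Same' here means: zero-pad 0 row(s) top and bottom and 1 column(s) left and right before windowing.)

-13

The receptive field on the zero-padded input at this output position is [3 4 4]. Elementwise product with the kernel and sum: 3·1 + 4·-2 + 4·-2.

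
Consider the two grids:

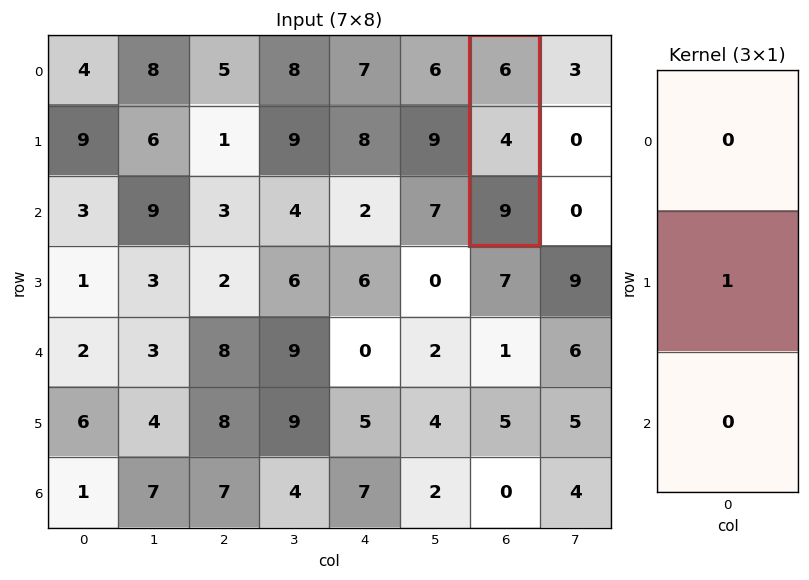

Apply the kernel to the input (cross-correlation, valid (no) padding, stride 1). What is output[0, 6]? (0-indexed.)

4

The receptive field on the input at this output position is [6 / 4 / 9]. Elementwise product with the kernel and sum: 4·1.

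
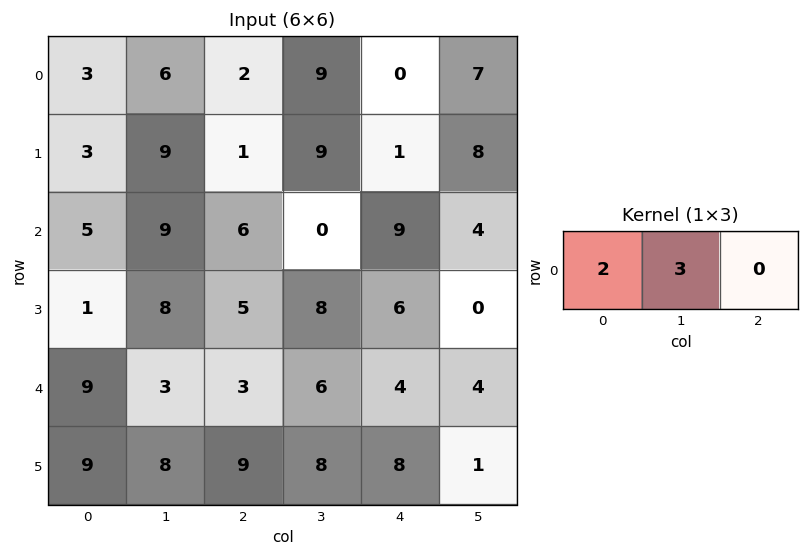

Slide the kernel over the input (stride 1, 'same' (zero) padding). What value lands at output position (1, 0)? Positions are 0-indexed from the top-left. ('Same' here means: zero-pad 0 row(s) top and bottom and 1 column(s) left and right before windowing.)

The receptive field on the zero-padded input at this output position is [0 3 9]. Elementwise product with the kernel and sum: 0·2 + 3·3.

9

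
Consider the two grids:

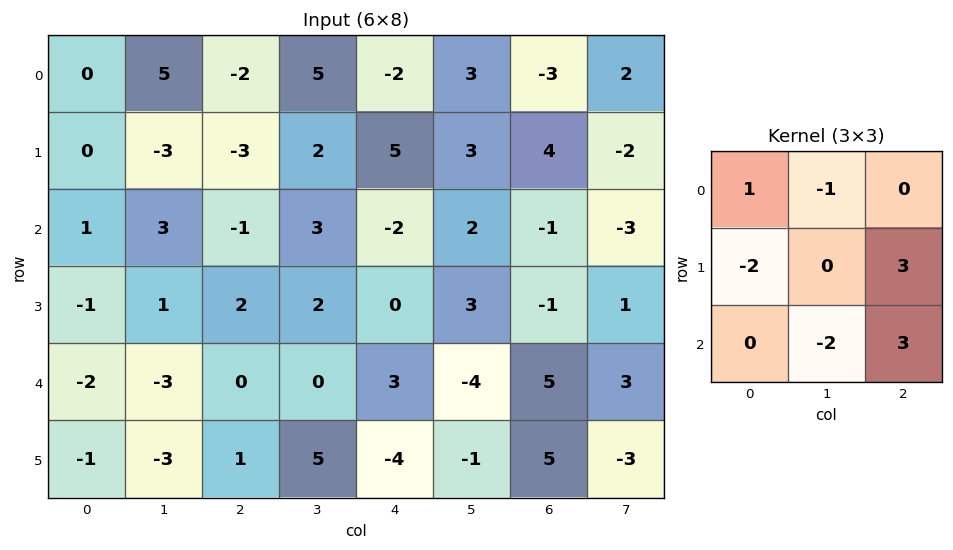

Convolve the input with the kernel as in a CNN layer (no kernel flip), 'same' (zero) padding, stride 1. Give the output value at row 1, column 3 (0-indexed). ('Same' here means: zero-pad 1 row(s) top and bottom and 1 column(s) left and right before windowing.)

The receptive field on the zero-padded input at this output position is [-2 5 -2 / -3 2 5 / -1 3 -2]. Elementwise product with the kernel and sum: -2·1 + 5·-1 + -3·-2 + 5·3 + 3·-2 + -2·3.

2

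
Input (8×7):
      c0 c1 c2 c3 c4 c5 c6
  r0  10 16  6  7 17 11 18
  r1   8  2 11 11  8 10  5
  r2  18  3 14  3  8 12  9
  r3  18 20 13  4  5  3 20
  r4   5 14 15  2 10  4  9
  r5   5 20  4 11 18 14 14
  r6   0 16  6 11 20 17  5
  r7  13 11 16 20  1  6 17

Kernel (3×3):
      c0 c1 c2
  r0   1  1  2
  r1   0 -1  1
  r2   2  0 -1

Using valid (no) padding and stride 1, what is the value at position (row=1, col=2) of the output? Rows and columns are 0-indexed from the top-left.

64

The receptive field on the input at this output position is [11 11 8 / 14 3 8 / 13 4 5]. Elementwise product with the kernel and sum: 11·1 + 11·1 + 8·2 + 3·-1 + 8·1 + 13·2 + 5·-1.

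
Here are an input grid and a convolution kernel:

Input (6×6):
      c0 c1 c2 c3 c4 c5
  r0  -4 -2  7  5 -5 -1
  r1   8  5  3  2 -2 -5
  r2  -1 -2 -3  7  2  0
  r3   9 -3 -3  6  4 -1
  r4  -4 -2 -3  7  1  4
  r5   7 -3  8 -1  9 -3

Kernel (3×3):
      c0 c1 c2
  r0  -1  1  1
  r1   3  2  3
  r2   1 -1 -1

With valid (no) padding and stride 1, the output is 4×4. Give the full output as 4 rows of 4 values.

Output[0,0]: The receptive field on the input at this output position is [-4 -2 7 / 8 5 3 / -1 -2 -3]. Elementwise product with the kernel and sum: -4·-1 + -2·1 + 7·1 + 8·3 + 5·2 + 3·3 + -1·1 + -2·-1 + -3·-1.

56 35 -12 -19
-1 3 -5 19
9 3 16 20
-38 5 21 25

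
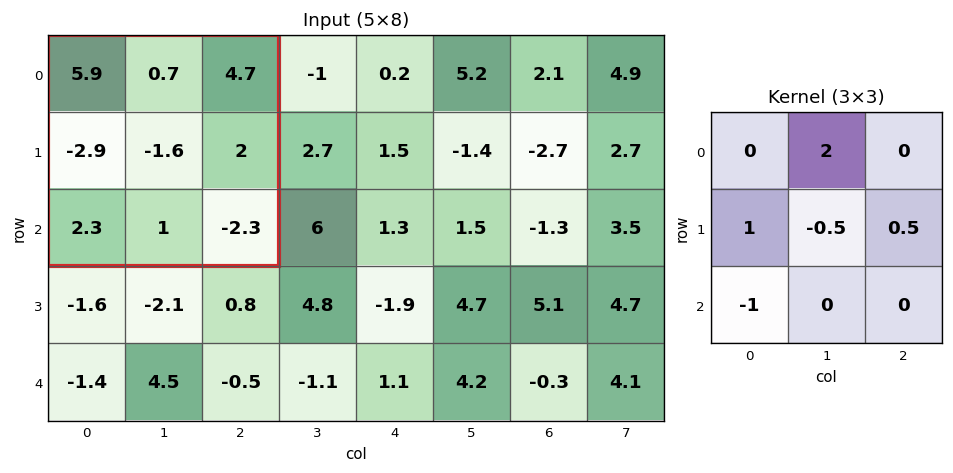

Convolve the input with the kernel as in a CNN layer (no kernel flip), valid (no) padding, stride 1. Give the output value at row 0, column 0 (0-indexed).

The receptive field on the input at this output position is [5.9 0.7 4.7 / -2.9 -1.6 2 / 2.3 1 -2.3]. Elementwise product with the kernel and sum: 0.7·2 + -2.9·1 + -1.6·-0.5 + 2·0.5 + 2.3·-1.

-2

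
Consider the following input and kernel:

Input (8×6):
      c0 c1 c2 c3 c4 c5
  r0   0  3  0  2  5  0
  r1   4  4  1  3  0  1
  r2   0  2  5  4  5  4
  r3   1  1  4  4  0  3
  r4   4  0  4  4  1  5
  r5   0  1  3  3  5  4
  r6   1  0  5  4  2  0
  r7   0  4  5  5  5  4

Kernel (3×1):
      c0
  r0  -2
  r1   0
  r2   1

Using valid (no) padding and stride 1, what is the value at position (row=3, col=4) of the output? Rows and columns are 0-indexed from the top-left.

5

The receptive field on the input at this output position is [0 / 1 / 5]. Elementwise product with the kernel and sum: 0·-2 + 5·1.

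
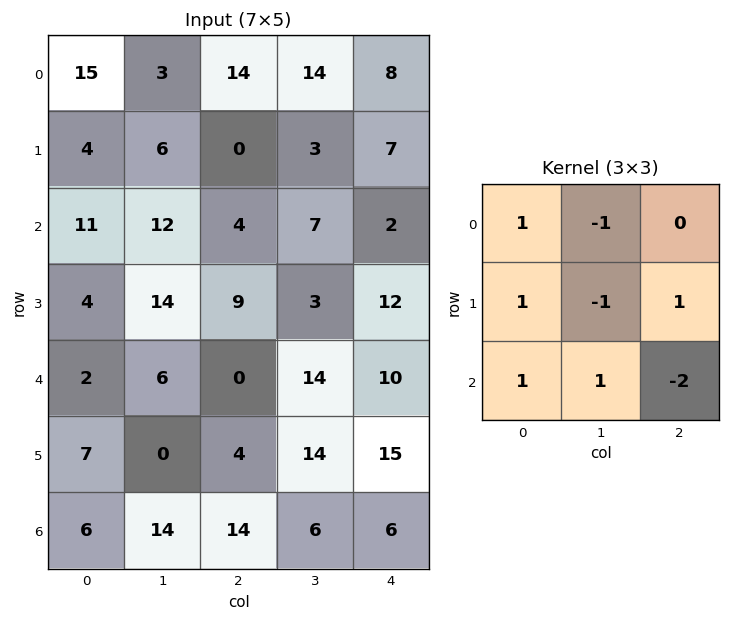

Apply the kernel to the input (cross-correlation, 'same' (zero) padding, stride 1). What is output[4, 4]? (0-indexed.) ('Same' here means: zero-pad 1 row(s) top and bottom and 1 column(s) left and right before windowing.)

24

The receptive field on the zero-padded input at this output position is [3 12 0 / 14 10 0 / 14 15 0]. Elementwise product with the kernel and sum: 3·1 + 12·-1 + 14·1 + 10·-1 + 0·1 + 14·1 + 15·1 + 0·-2.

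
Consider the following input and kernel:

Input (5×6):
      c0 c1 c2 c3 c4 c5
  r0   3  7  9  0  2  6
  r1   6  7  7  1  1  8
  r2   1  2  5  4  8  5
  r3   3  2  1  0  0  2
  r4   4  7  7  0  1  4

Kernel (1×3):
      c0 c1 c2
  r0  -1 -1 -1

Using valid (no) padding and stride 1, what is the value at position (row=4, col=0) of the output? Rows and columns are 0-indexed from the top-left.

The receptive field on the input at this output position is [4 7 7]. Elementwise product with the kernel and sum: 4·-1 + 7·-1 + 7·-1.

-18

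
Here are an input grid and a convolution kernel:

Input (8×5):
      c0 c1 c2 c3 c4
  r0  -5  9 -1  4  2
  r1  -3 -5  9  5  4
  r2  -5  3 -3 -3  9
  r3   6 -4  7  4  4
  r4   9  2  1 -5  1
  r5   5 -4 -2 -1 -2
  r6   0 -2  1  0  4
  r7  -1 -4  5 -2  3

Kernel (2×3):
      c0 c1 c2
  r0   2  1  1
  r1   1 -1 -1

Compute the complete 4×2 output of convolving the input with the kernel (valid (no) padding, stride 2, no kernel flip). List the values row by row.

-9 4
-7 -1
32 -1
-3 10

Output[0,0]: The receptive field on the input at this output position is [-5 9 -1 / -3 -5 9]. Elementwise product with the kernel and sum: -5·2 + 9·1 + -1·1 + -3·1 + -5·-1 + 9·-1.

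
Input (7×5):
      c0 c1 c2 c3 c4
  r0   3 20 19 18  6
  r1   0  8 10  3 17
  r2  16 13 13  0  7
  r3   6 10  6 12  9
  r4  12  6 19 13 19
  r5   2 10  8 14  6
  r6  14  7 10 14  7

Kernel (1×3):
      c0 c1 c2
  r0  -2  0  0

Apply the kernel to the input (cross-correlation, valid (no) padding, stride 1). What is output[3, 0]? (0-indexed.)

The receptive field on the input at this output position is [6 10 6]. Elementwise product with the kernel and sum: 6·-2.

-12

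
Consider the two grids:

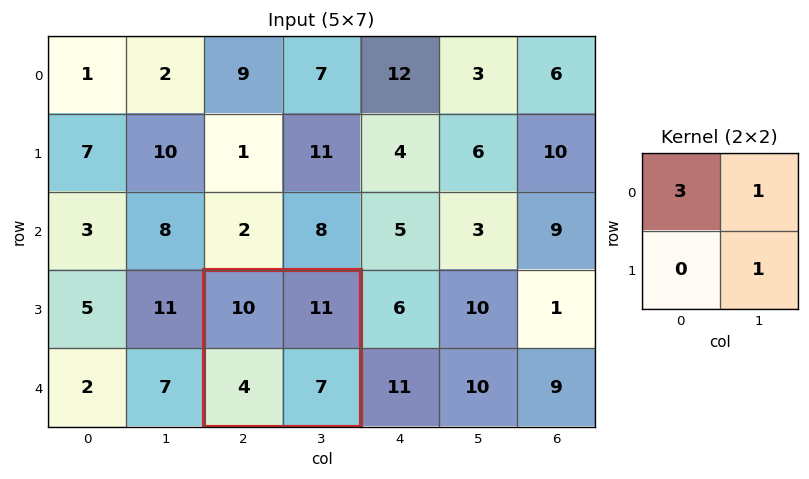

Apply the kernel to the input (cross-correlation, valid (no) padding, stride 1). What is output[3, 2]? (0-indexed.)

48

The receptive field on the input at this output position is [10 11 / 4 7]. Elementwise product with the kernel and sum: 10·3 + 11·1 + 7·1.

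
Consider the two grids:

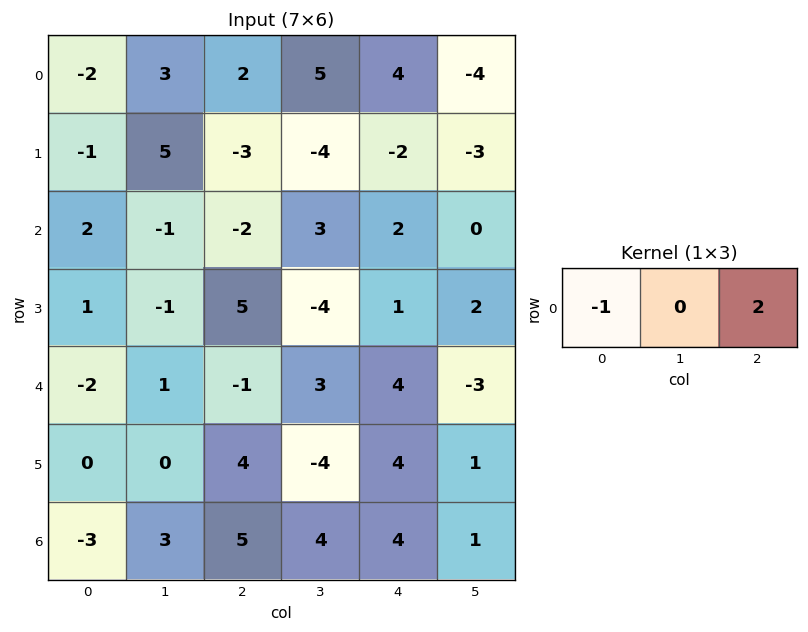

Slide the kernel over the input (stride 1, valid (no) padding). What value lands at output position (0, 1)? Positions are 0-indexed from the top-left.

The receptive field on the input at this output position is [3 2 5]. Elementwise product with the kernel and sum: 3·-1 + 5·2.

7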